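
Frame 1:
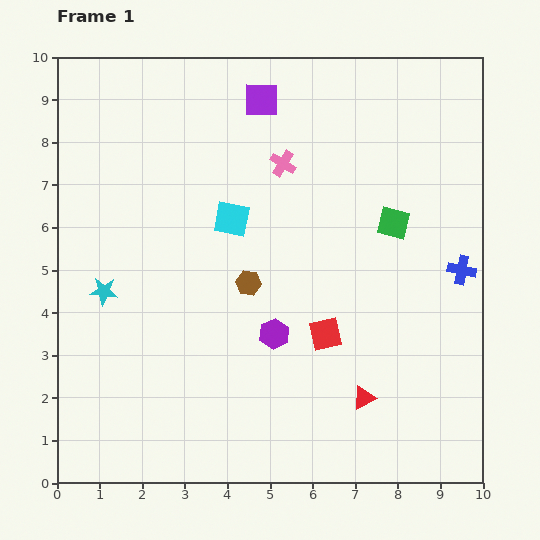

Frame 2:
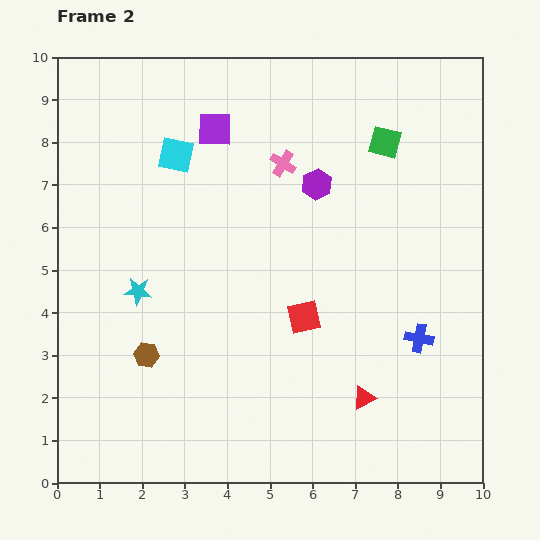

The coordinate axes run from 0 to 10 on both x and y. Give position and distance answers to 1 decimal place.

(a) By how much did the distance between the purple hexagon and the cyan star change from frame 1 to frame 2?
+0.8

Distance in frame 1: 4.1. Distance in frame 2: 4.9.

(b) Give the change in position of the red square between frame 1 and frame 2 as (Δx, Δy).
(-0.5, 0.4)

The red square was at (6.3, 3.5) in frame 1 and (5.8, 3.9) in frame 2.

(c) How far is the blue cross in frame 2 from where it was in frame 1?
1.9

The blue cross moved from (9.5, 5.0) to (8.5, 3.4), a distance of √(1.0² + 1.6²) ≈ 1.9.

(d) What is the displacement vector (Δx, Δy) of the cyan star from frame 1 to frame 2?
(0.8, 0.0)

The cyan star was at (1.1, 4.5) in frame 1 and (1.9, 4.5) in frame 2.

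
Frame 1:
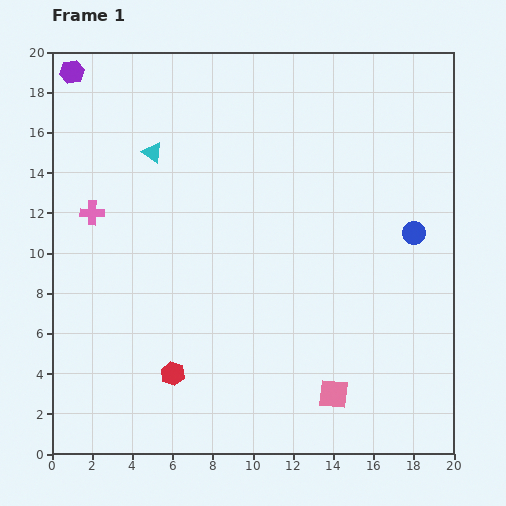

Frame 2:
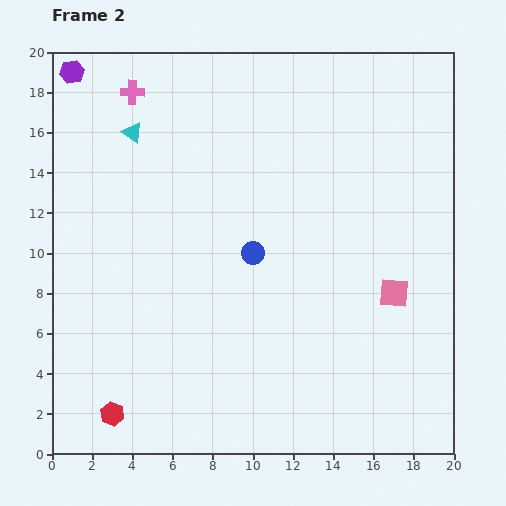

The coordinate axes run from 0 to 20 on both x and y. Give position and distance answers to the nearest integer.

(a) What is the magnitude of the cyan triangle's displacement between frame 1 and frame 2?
1

The cyan triangle moved from (5, 15) to (4, 16), a distance of √(1² + 1²) ≈ 1.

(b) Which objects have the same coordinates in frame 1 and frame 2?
the purple hexagon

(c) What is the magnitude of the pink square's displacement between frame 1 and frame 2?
6

The pink square moved from (14, 3) to (17, 8), a distance of √(3² + 5²) ≈ 6.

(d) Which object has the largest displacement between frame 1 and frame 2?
the blue circle

(moved 8; next 6)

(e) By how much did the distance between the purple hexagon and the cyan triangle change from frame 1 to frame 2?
-2

Distance in frame 1: 6. Distance in frame 2: 4.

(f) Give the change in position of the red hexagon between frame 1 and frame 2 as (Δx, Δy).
(-3, -2)

The red hexagon was at (6, 4) in frame 1 and (3, 2) in frame 2.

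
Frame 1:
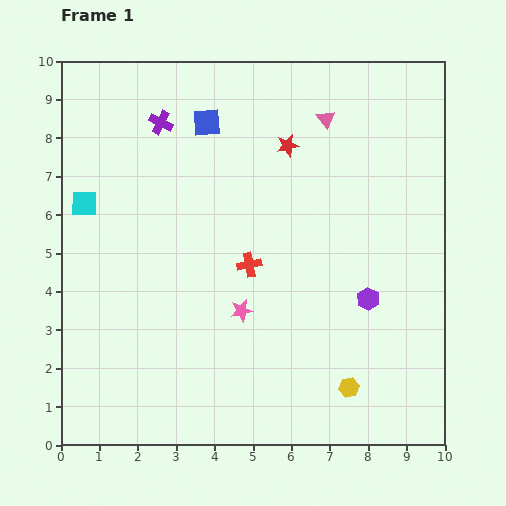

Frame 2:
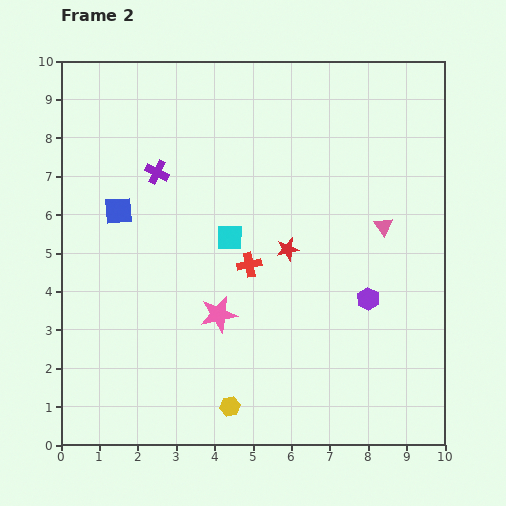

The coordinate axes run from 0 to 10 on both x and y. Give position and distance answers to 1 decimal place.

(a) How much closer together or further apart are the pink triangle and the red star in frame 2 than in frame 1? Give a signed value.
+1.4

Distance in frame 1: 1.2. Distance in frame 2: 2.6.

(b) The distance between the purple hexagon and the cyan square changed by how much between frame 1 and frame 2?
-3.9

Distance in frame 1: 7.8. Distance in frame 2: 3.9.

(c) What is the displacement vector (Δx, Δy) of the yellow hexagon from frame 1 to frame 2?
(-3.1, -0.5)

The yellow hexagon was at (7.5, 1.5) in frame 1 and (4.4, 1.0) in frame 2.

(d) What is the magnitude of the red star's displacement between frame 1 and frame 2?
2.7

The red star moved from (5.9, 7.8) to (5.9, 5.1), a distance of √(0.0² + 2.7²) ≈ 2.7.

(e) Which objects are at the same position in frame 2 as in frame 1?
the purple hexagon, the red cross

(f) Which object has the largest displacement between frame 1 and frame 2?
the cyan square

(moved 3.9; next 3.3)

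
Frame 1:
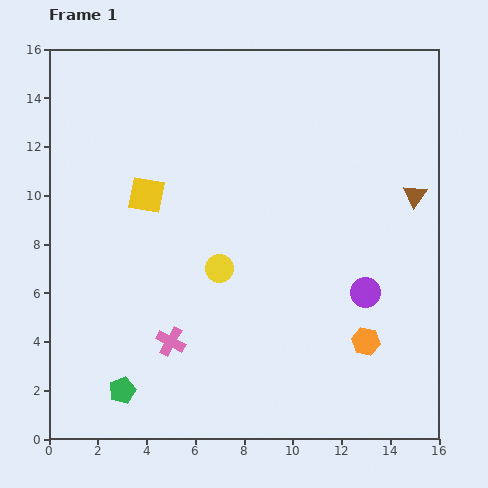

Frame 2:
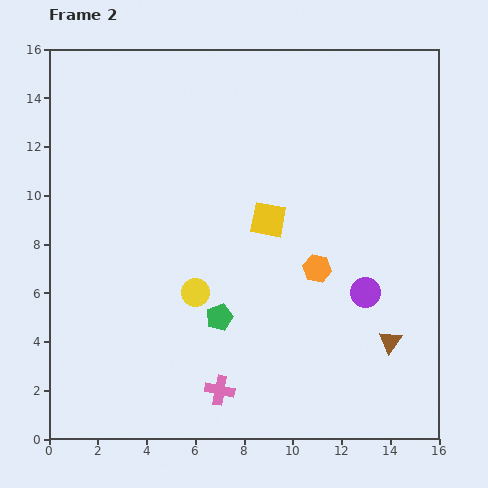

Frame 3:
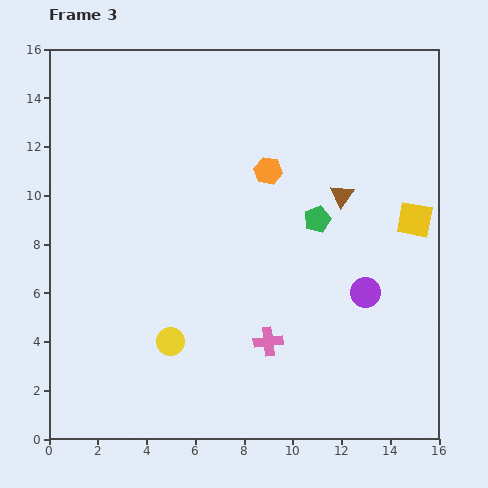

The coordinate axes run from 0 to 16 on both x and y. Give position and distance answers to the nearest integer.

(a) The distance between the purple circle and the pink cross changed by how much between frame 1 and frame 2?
-1

Distance in frame 1: 8. Distance in frame 2: 7.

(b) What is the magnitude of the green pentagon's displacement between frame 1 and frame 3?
11

The green pentagon moved from (3, 2) to (11, 9), a distance of √(8² + 7²) ≈ 11.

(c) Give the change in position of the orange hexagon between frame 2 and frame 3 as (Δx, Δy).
(-2, 4)

The orange hexagon was at (11, 7) in frame 2 and (9, 11) in frame 3.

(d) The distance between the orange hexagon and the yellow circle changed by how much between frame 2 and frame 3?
+3

Distance in frame 2: 5. Distance in frame 3: 8.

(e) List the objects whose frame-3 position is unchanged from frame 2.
the purple circle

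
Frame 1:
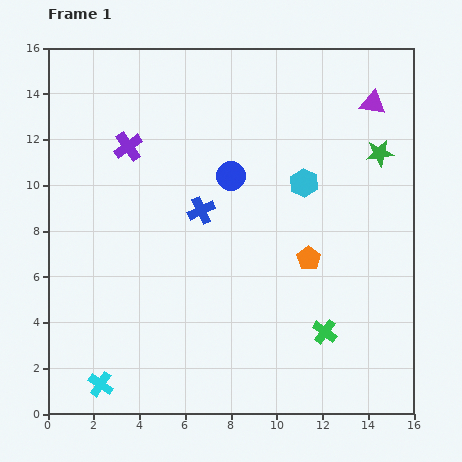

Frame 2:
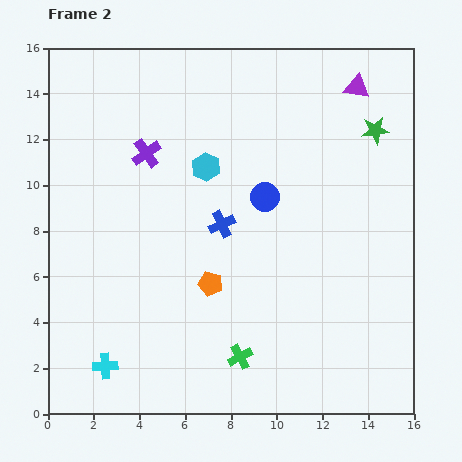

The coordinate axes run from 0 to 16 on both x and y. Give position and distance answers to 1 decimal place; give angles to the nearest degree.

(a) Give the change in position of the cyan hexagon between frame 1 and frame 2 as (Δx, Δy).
(-4.3, 0.7)

The cyan hexagon was at (11.2, 10.1) in frame 1 and (6.9, 10.8) in frame 2.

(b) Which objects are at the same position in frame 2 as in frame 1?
none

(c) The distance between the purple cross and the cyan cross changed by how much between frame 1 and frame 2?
-1.0

Distance in frame 1: 10.5. Distance in frame 2: 9.5.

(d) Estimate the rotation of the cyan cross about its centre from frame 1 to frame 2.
37° counter-clockwise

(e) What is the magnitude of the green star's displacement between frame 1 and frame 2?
1.0

The green star moved from (14.5, 11.4) to (14.3, 12.4), a distance of √(0.2² + 1.0²) ≈ 1.0.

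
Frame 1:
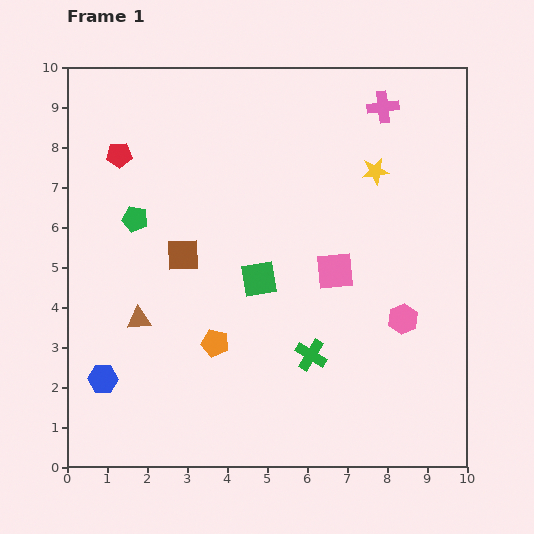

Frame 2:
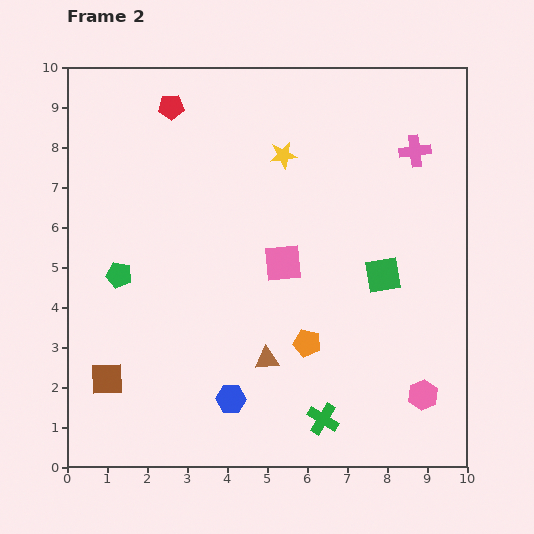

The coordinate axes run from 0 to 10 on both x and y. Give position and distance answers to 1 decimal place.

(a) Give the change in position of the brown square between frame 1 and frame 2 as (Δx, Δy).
(-1.9, -3.1)

The brown square was at (2.9, 5.3) in frame 1 and (1.0, 2.2) in frame 2.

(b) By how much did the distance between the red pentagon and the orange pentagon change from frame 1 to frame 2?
+1.5

Distance in frame 1: 5.3. Distance in frame 2: 6.8.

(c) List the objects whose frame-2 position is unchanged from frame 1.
none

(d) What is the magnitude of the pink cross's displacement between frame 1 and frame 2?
1.4

The pink cross moved from (7.9, 9.0) to (8.7, 7.9), a distance of √(0.8² + 1.1²) ≈ 1.4.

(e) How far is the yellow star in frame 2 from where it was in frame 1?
2.3

The yellow star moved from (7.7, 7.4) to (5.4, 7.8), a distance of √(2.3² + 0.4²) ≈ 2.3.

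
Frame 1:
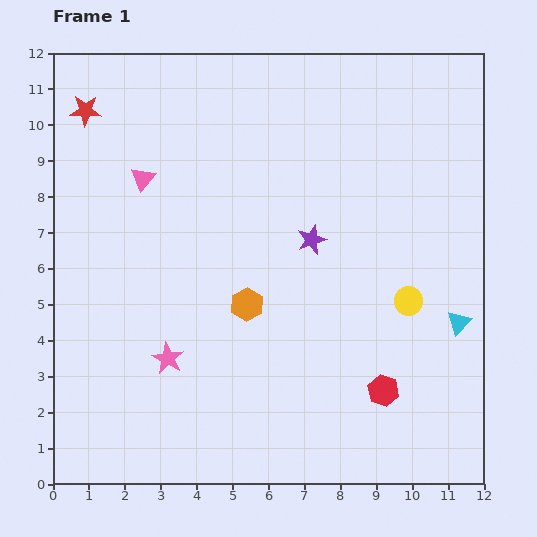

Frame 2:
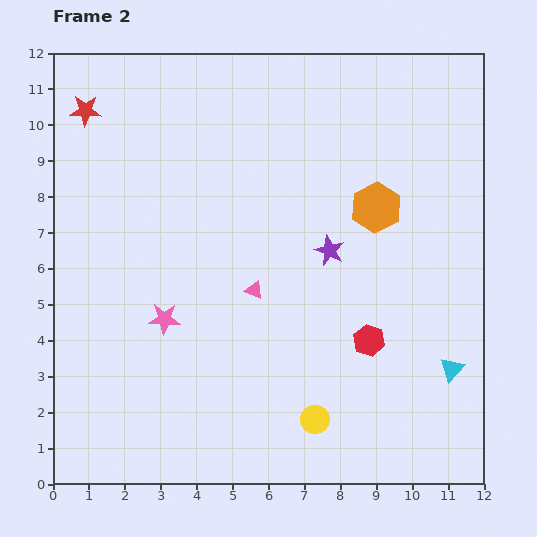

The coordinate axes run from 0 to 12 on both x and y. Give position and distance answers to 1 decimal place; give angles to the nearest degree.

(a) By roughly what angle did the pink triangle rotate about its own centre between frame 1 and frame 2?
46° counter-clockwise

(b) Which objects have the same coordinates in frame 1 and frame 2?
the red star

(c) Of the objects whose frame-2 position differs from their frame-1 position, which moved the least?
the purple star

(moved 0.6)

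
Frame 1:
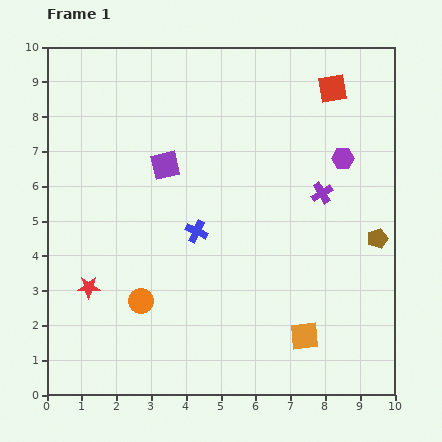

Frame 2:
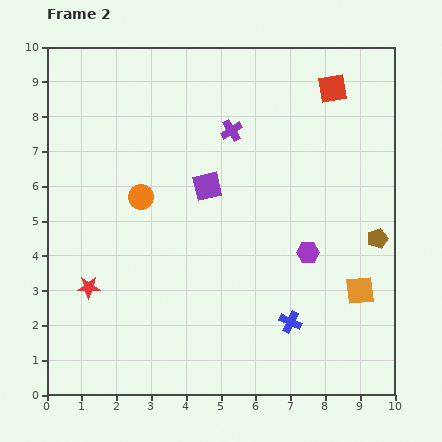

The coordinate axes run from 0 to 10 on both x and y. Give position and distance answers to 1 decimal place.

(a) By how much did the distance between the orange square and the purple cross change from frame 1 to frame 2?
+1.8

Distance in frame 1: 4.1. Distance in frame 2: 5.9.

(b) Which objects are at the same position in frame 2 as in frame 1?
the red square, the brown pentagon, the red star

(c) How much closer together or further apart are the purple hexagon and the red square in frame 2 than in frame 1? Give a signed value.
+2.8

Distance in frame 1: 2.0. Distance in frame 2: 4.8.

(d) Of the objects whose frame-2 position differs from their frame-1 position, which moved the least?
the purple square

(moved 1.3)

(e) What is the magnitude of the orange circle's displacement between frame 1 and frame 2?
3.0

The orange circle moved from (2.7, 2.7) to (2.7, 5.7), a distance of √(0.0² + 3.0²) ≈ 3.0.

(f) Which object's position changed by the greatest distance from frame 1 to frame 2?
the blue cross

(moved 3.7; next 3.2)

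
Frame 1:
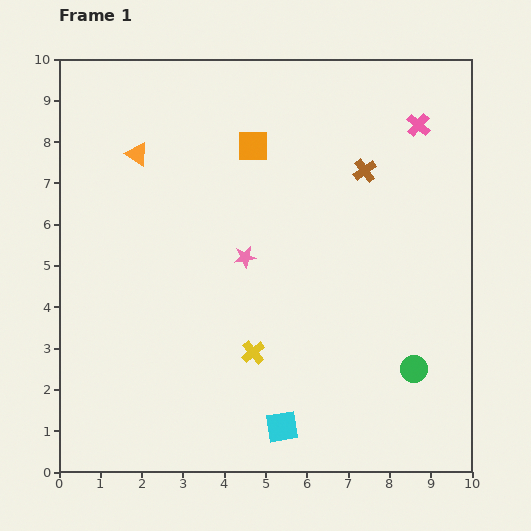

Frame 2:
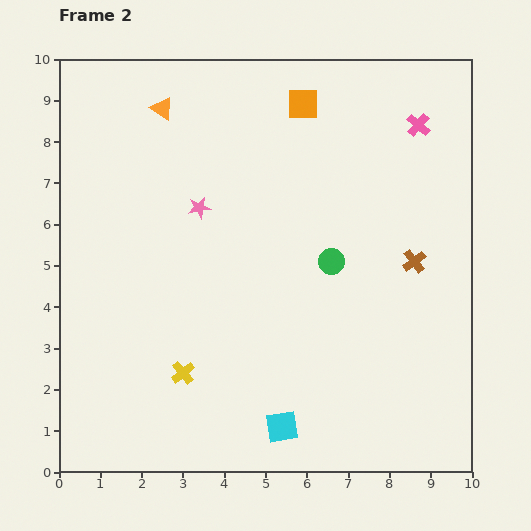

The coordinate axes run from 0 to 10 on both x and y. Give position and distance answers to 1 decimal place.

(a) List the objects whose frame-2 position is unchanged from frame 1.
the cyan square, the pink cross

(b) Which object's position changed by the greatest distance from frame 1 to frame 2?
the green circle

(moved 3.3; next 2.5)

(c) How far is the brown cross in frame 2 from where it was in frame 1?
2.5

The brown cross moved from (7.4, 7.3) to (8.6, 5.1), a distance of √(1.2² + 2.2²) ≈ 2.5.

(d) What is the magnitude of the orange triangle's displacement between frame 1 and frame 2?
1.3

The orange triangle moved from (1.9, 7.7) to (2.5, 8.8), a distance of √(0.6² + 1.1²) ≈ 1.3.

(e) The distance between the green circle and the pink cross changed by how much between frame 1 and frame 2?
-2.0

Distance in frame 1: 5.9. Distance in frame 2: 3.9.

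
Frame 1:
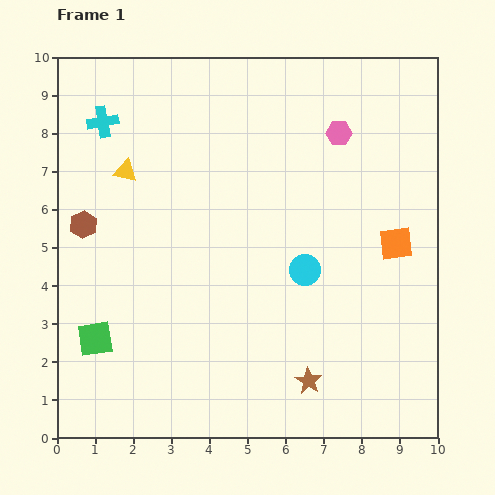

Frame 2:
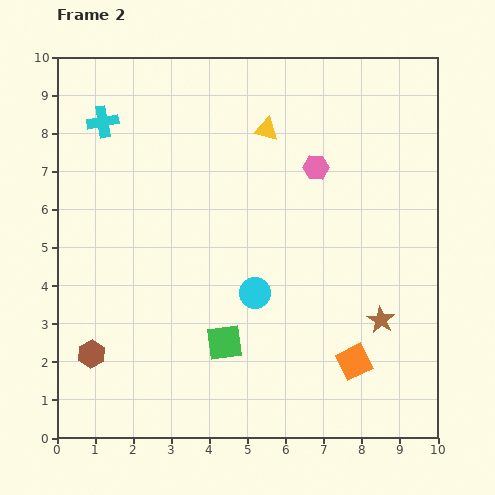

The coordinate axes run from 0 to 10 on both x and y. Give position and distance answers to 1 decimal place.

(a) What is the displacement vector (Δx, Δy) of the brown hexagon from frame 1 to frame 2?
(0.2, -3.4)

The brown hexagon was at (0.7, 5.6) in frame 1 and (0.9, 2.2) in frame 2.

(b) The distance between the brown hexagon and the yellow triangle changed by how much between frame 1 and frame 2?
+5.7

Distance in frame 1: 1.8. Distance in frame 2: 7.5.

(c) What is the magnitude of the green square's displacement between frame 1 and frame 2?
3.4

The green square moved from (1.0, 2.6) to (4.4, 2.5), a distance of √(3.4² + 0.1²) ≈ 3.4.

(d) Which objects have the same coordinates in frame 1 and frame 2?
the cyan cross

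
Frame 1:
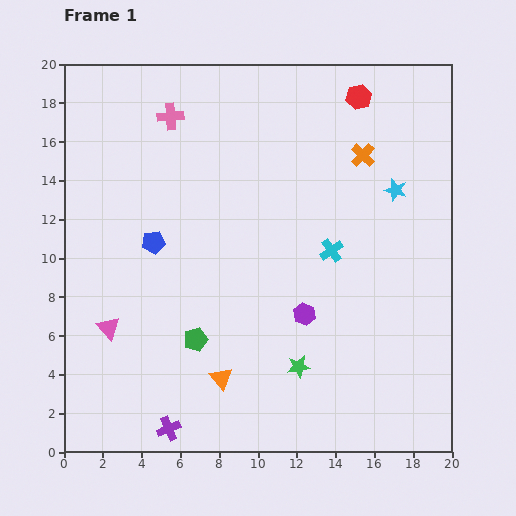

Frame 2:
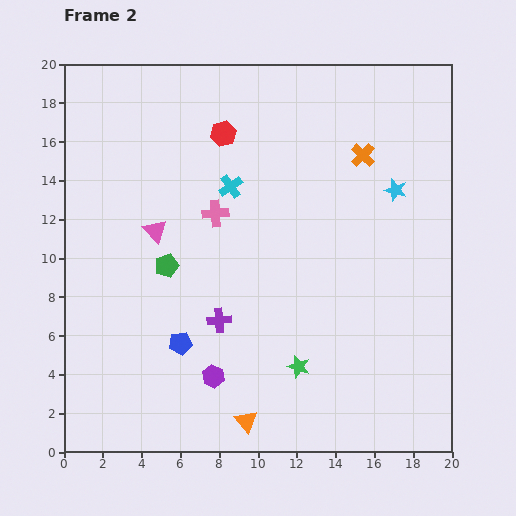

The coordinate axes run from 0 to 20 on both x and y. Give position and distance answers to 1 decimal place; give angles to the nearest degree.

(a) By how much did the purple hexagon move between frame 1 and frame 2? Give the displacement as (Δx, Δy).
(-4.7, -3.2)

The purple hexagon was at (12.4, 7.1) in frame 1 and (7.7, 3.9) in frame 2.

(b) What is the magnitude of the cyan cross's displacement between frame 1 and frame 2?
6.2

The cyan cross moved from (13.8, 10.4) to (8.6, 13.7), a distance of √(5.2² + 3.3²) ≈ 6.2.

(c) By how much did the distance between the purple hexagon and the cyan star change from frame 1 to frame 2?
+5.5

Distance in frame 1: 7.9. Distance in frame 2: 13.4.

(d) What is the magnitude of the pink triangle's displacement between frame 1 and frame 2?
5.5

The pink triangle moved from (2.3, 6.4) to (4.7, 11.4), a distance of √(2.4² + 5.0²) ≈ 5.5.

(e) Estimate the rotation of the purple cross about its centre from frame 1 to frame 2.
18° clockwise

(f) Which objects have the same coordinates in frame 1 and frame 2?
the orange cross, the green star, the cyan star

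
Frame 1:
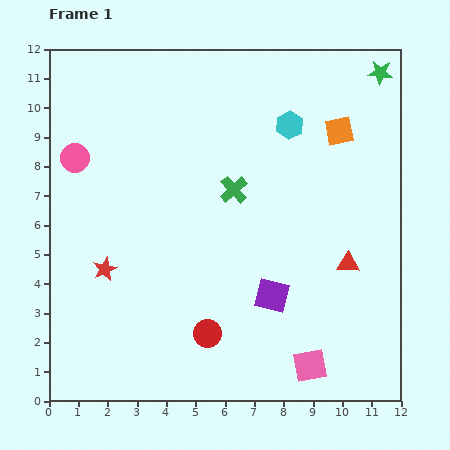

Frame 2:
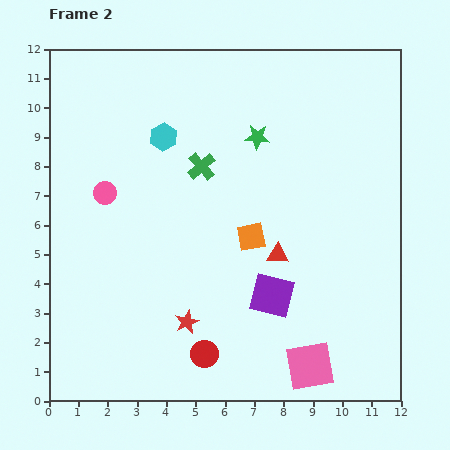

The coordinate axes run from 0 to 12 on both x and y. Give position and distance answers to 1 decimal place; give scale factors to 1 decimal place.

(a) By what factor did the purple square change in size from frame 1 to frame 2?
1.3×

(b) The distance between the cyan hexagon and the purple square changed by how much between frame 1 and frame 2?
+0.7

Distance in frame 1: 5.8. Distance in frame 2: 6.5.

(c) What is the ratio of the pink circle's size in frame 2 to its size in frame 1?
0.8×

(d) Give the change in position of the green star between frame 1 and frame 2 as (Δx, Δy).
(-4.2, -2.2)

The green star was at (11.3, 11.2) in frame 1 and (7.1, 9.0) in frame 2.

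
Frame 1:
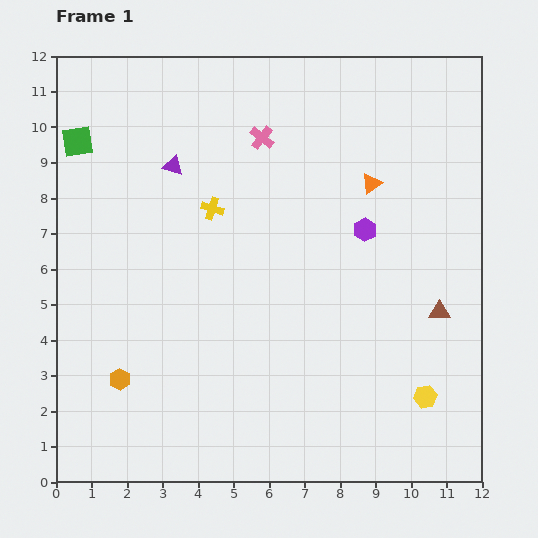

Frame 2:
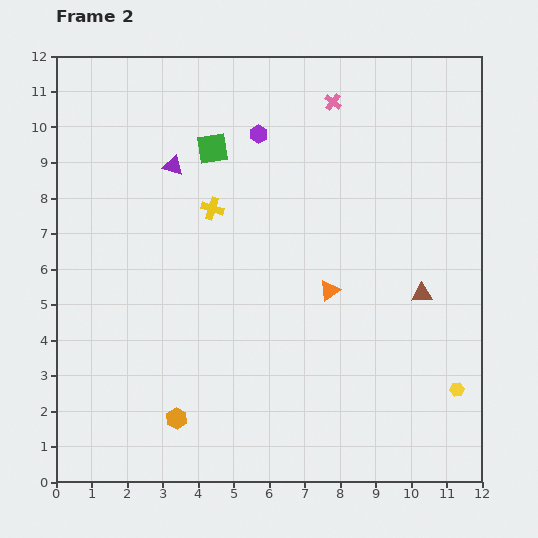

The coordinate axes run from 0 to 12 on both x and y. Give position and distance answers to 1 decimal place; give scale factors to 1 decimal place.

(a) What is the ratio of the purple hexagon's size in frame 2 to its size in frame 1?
0.8×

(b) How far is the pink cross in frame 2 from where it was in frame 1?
2.2

The pink cross moved from (5.8, 9.7) to (7.8, 10.7), a distance of √(2.0² + 1.0²) ≈ 2.2.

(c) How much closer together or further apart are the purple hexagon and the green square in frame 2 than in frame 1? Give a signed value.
-7.1

Distance in frame 1: 8.5. Distance in frame 2: 1.4.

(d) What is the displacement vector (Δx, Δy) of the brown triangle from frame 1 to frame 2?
(-0.5, 0.5)

The brown triangle was at (10.8, 4.8) in frame 1 and (10.3, 5.3) in frame 2.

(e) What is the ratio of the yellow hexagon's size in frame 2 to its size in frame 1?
0.6×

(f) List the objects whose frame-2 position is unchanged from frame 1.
the yellow cross, the purple triangle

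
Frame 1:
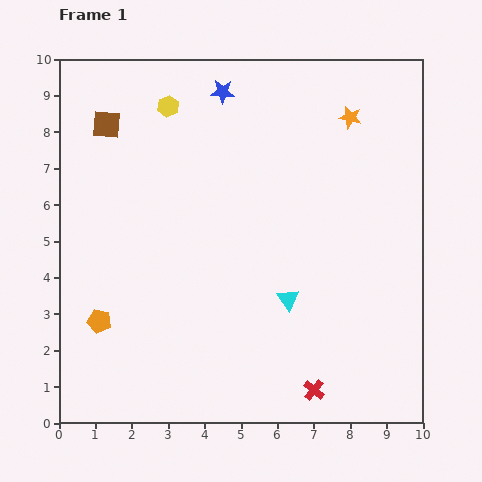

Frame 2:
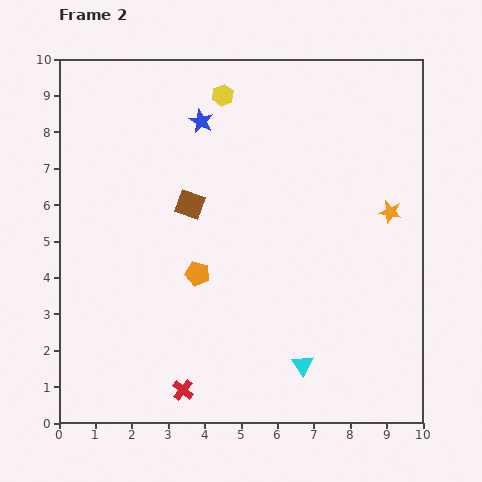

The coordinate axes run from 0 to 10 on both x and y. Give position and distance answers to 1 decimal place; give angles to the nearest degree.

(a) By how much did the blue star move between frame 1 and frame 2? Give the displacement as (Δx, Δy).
(-0.6, -0.8)

The blue star was at (4.5, 9.1) in frame 1 and (3.9, 8.3) in frame 2.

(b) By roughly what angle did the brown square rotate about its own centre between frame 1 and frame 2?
15° clockwise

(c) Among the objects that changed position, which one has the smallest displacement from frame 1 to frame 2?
the blue star

(moved 1.0)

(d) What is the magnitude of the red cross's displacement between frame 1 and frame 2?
3.6

The red cross moved from (7.0, 0.9) to (3.4, 0.9), a distance of √(3.6² + 0.0²) ≈ 3.6.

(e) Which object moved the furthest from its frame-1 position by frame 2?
the red cross

(moved 3.6; next 3.2)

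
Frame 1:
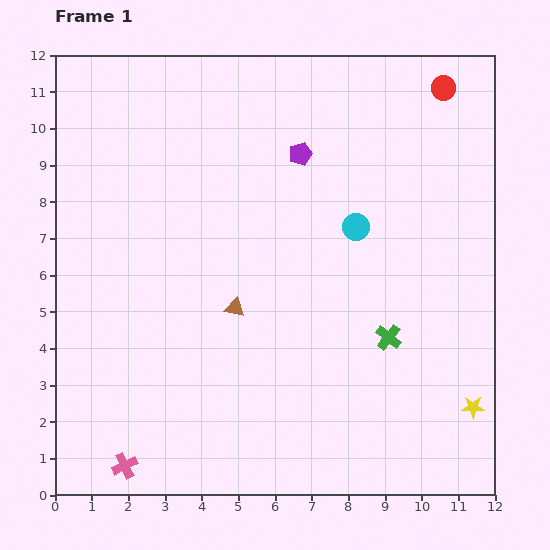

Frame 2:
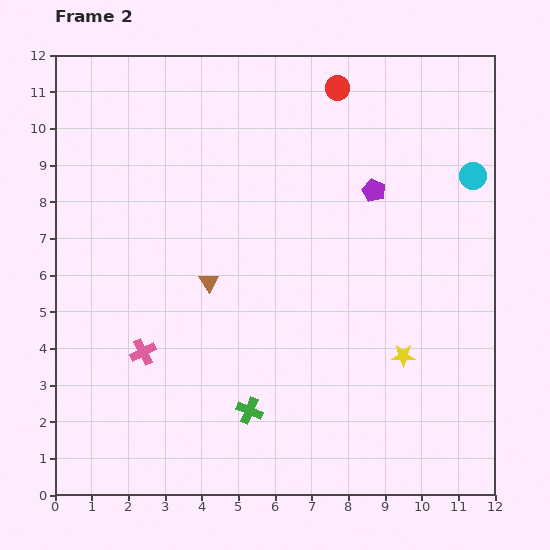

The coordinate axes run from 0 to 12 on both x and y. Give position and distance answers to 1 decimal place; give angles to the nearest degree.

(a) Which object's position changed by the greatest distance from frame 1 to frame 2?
the green cross

(moved 4.3; next 3.5)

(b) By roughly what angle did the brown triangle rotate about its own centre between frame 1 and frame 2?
46° clockwise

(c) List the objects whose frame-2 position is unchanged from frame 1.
none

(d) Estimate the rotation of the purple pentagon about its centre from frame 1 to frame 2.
29° counter-clockwise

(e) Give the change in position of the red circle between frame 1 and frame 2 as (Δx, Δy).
(-2.9, 0.0)

The red circle was at (10.6, 11.1) in frame 1 and (7.7, 11.1) in frame 2.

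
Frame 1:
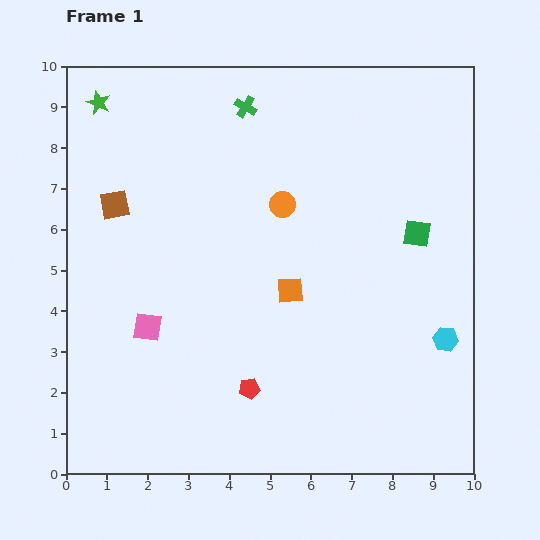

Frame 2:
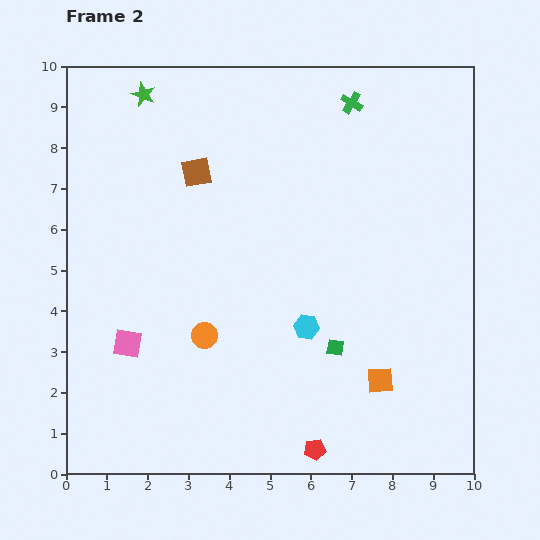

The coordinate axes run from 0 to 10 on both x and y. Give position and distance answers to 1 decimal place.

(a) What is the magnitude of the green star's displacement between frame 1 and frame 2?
1.1

The green star moved from (0.8, 9.1) to (1.9, 9.3), a distance of √(1.1² + 0.2²) ≈ 1.1.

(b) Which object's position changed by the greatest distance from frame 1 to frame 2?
the orange circle

(moved 3.7; next 3.4)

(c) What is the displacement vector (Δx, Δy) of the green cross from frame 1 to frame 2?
(2.6, 0.1)

The green cross was at (4.4, 9.0) in frame 1 and (7.0, 9.1) in frame 2.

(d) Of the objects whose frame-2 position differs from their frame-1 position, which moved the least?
the pink square

(moved 0.6)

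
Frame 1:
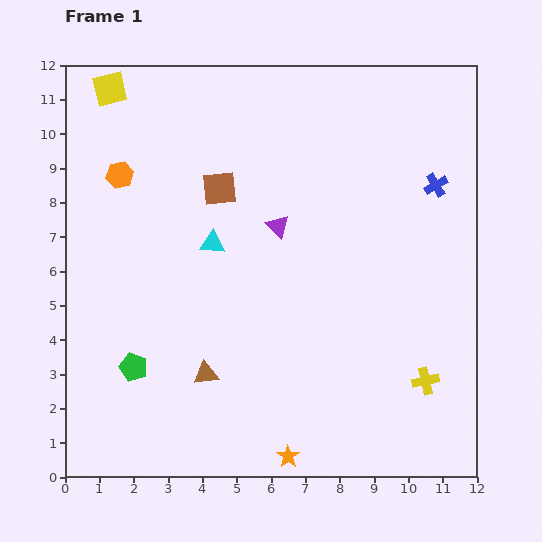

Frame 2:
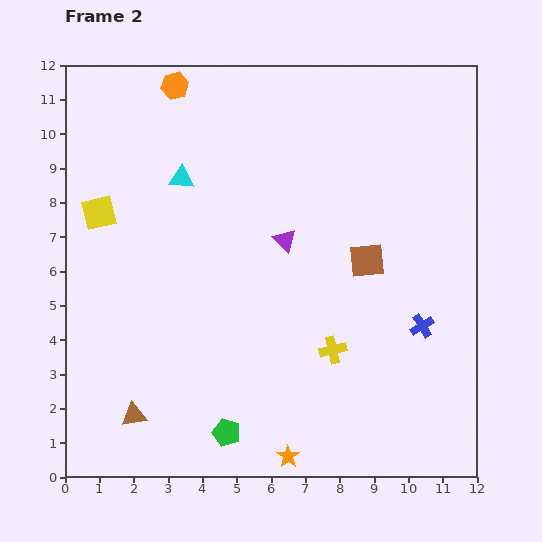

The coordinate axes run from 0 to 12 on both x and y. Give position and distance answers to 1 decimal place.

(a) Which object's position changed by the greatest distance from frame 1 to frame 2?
the brown square

(moved 4.8; next 4.1)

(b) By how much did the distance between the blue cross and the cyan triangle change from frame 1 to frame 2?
+1.5

Distance in frame 1: 6.7. Distance in frame 2: 8.2.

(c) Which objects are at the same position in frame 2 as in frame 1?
the orange star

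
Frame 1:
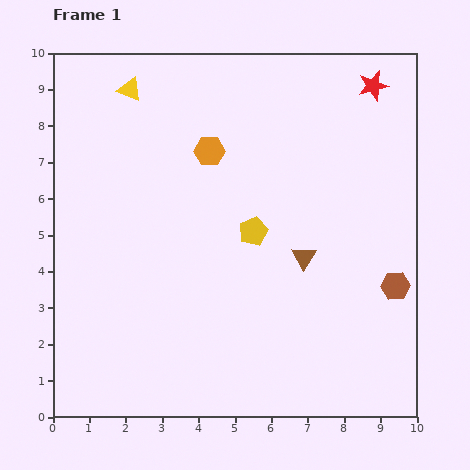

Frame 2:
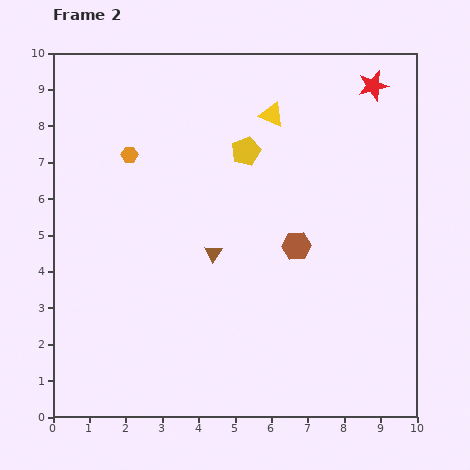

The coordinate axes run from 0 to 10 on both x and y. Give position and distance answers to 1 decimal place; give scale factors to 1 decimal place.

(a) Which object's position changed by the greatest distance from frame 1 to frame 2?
the yellow triangle

(moved 4.0; next 2.9)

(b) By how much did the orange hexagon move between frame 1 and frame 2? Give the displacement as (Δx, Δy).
(-2.2, -0.1)

The orange hexagon was at (4.3, 7.3) in frame 1 and (2.1, 7.2) in frame 2.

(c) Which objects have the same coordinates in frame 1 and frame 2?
the red star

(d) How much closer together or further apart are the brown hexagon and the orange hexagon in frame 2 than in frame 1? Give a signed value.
-1.1

Distance in frame 1: 6.3. Distance in frame 2: 5.2.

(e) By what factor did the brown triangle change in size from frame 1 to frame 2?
0.7×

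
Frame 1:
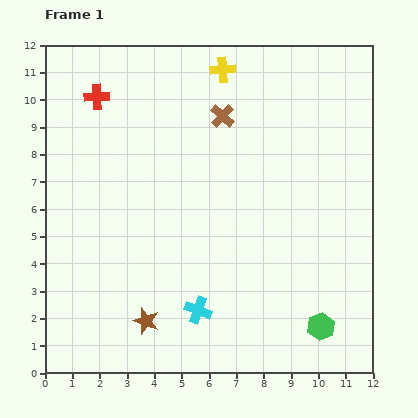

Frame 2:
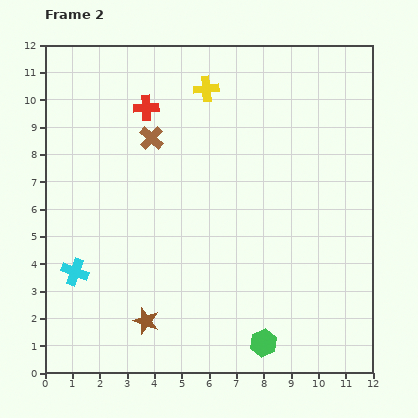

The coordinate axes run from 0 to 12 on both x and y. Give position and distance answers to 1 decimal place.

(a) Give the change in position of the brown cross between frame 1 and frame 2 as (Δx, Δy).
(-2.6, -0.8)

The brown cross was at (6.5, 9.4) in frame 1 and (3.9, 8.6) in frame 2.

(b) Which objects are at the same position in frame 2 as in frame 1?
the brown star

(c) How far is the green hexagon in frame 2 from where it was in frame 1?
2.2

The green hexagon moved from (10.1, 1.7) to (8.0, 1.1), a distance of √(2.1² + 0.6²) ≈ 2.2.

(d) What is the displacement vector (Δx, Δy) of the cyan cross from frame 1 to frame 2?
(-4.5, 1.4)

The cyan cross was at (5.6, 2.3) in frame 1 and (1.1, 3.7) in frame 2.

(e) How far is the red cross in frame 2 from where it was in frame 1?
1.8

The red cross moved from (1.9, 10.1) to (3.7, 9.7), a distance of √(1.8² + 0.4²) ≈ 1.8.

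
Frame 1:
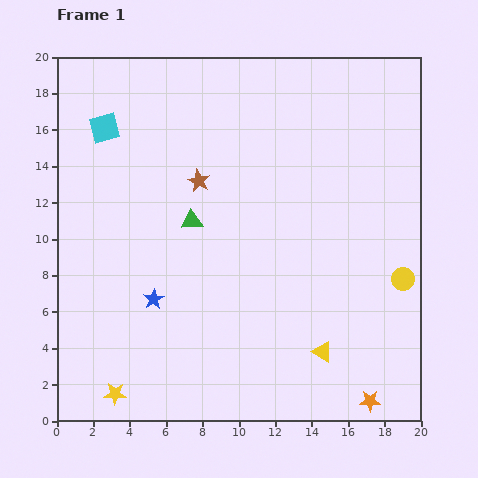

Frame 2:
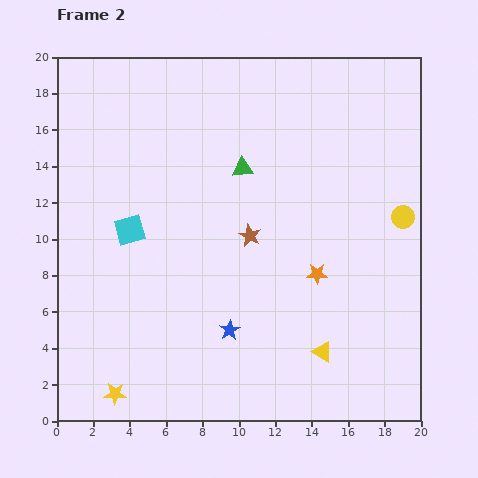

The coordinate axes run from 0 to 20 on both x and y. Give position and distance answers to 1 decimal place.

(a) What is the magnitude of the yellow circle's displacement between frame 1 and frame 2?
3.4

The yellow circle moved from (19.0, 7.8) to (19.0, 11.2), a distance of √(0.0² + 3.4²) ≈ 3.4.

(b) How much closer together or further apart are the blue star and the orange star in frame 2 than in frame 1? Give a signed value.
-7.5

Distance in frame 1: 13.2. Distance in frame 2: 5.7.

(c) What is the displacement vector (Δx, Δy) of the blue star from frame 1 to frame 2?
(4.2, -1.7)

The blue star was at (5.3, 6.7) in frame 1 and (9.5, 5.0) in frame 2.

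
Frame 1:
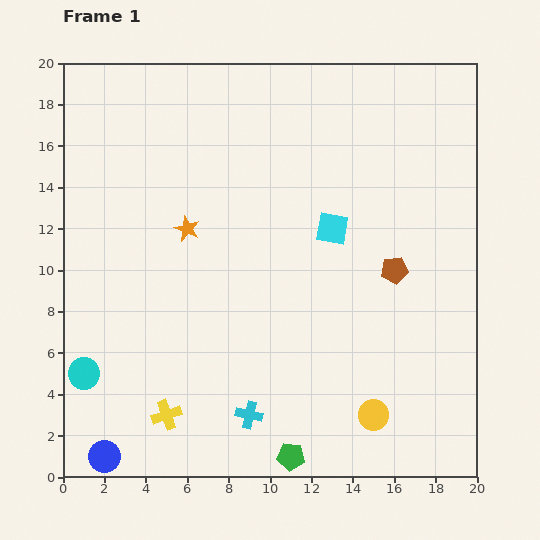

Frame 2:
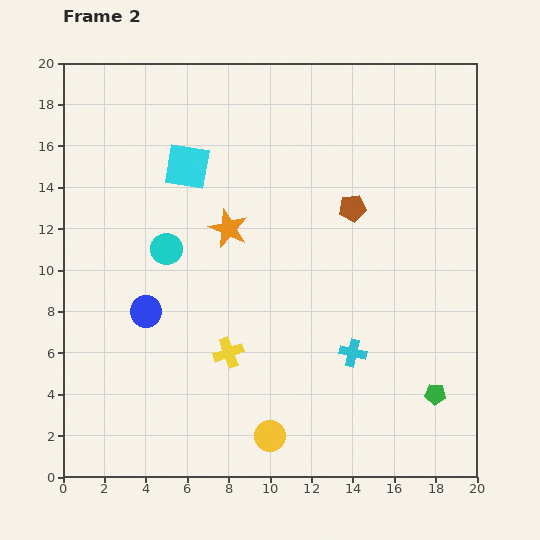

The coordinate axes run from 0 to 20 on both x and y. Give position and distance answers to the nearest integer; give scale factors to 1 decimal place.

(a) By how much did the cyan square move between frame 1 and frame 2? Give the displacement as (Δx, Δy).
(-7, 3)

The cyan square was at (13, 12) in frame 1 and (6, 15) in frame 2.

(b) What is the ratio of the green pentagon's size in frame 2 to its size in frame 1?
0.8×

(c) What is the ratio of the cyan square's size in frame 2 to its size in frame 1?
1.4×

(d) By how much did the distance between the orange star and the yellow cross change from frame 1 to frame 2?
-3

Distance in frame 1: 9. Distance in frame 2: 6.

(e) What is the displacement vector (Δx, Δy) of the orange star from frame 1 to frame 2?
(2, 0)

The orange star was at (6, 12) in frame 1 and (8, 12) in frame 2.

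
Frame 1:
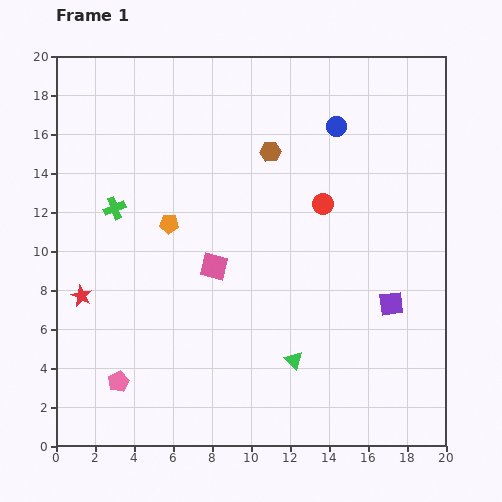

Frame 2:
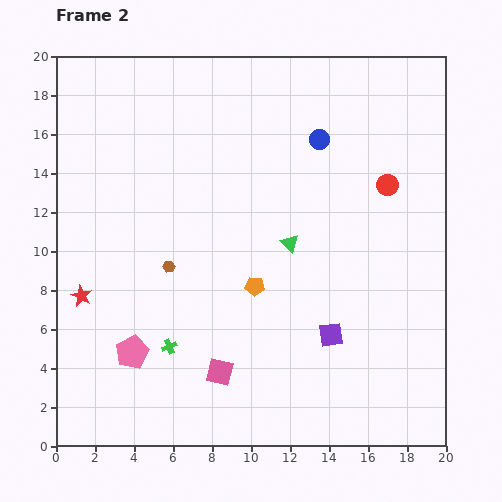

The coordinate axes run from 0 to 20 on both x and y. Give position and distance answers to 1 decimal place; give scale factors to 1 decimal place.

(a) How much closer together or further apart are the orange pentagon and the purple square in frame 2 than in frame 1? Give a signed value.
-7.5

Distance in frame 1: 12.1. Distance in frame 2: 4.6.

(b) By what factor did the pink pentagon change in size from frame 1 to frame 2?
1.6×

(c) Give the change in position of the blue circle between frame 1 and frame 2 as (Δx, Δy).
(-0.9, -0.7)

The blue circle was at (14.4, 16.4) in frame 1 and (13.5, 15.7) in frame 2.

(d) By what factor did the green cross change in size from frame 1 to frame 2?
0.7×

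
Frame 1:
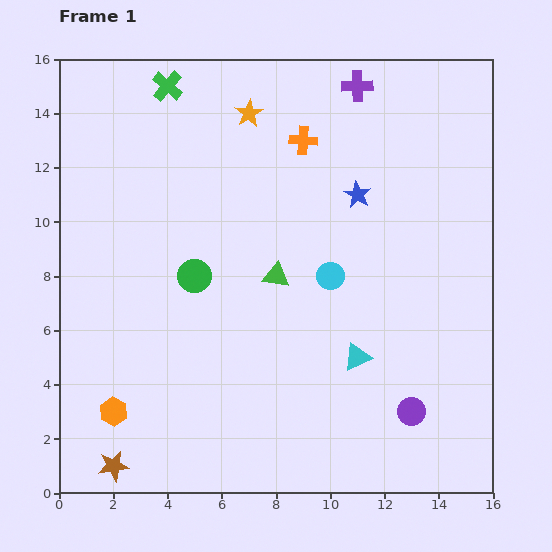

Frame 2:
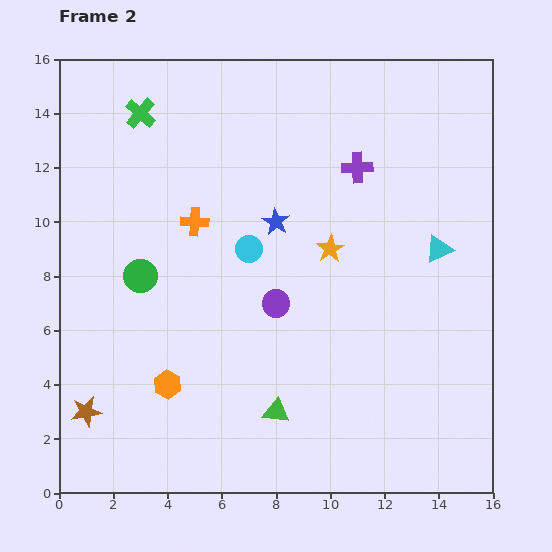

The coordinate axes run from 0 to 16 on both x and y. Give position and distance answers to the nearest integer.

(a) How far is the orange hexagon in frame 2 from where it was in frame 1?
2

The orange hexagon moved from (2, 3) to (4, 4), a distance of √(2² + 1²) ≈ 2.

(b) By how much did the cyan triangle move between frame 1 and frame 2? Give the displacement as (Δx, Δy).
(3, 4)

The cyan triangle was at (11, 5) in frame 1 and (14, 9) in frame 2.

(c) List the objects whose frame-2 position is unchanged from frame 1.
none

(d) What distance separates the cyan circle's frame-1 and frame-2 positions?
3

The cyan circle moved from (10, 8) to (7, 9), a distance of √(3² + 1²) ≈ 3.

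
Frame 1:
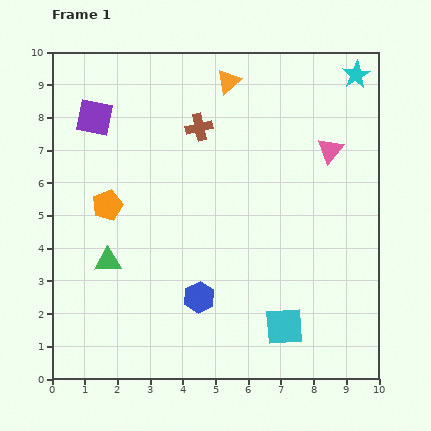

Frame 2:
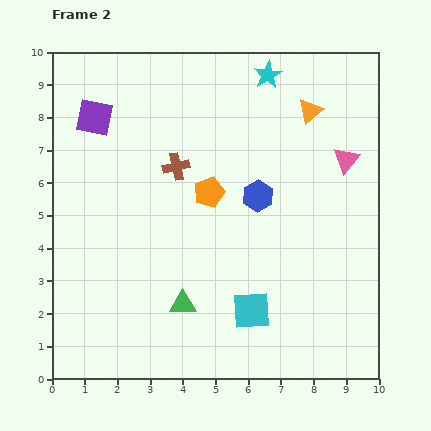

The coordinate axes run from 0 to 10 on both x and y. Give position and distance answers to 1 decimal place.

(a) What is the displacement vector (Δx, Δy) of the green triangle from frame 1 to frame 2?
(2.3, -1.3)

The green triangle was at (1.7, 3.6) in frame 1 and (4.0, 2.3) in frame 2.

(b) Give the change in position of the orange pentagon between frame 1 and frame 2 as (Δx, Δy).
(3.1, 0.4)

The orange pentagon was at (1.7, 5.3) in frame 1 and (4.8, 5.7) in frame 2.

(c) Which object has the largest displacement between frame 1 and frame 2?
the blue hexagon

(moved 3.6; next 3.1)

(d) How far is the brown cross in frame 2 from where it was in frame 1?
1.4

The brown cross moved from (4.5, 7.7) to (3.8, 6.5), a distance of √(0.7² + 1.2²) ≈ 1.4.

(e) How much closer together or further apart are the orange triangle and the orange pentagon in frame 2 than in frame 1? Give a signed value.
-1.3

Distance in frame 1: 5.3. Distance in frame 2: 4.0.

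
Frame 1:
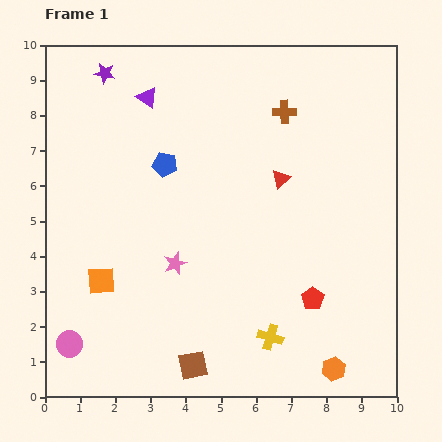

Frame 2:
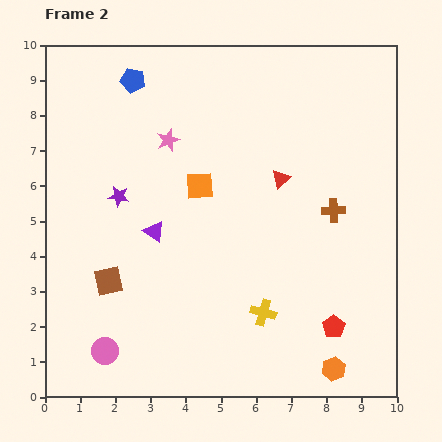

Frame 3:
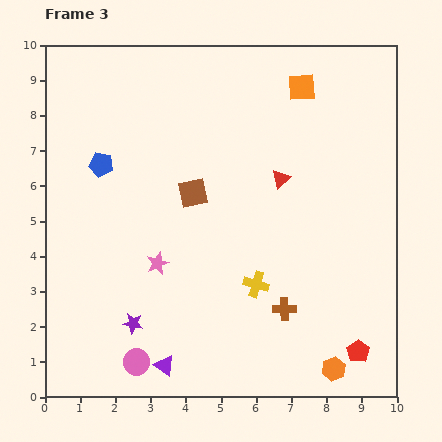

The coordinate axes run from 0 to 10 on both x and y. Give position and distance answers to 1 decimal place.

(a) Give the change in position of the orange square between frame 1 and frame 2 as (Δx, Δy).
(2.8, 2.7)

The orange square was at (1.6, 3.3) in frame 1 and (4.4, 6.0) in frame 2.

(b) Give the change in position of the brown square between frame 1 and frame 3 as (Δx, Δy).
(0.0, 4.9)

The brown square was at (4.2, 0.9) in frame 1 and (4.2, 5.8) in frame 3.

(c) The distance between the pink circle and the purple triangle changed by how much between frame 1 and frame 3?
-6.5

Distance in frame 1: 7.3. Distance in frame 3: 0.8.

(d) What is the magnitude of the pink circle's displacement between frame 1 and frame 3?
2.0

The pink circle moved from (0.7, 1.5) to (2.6, 1.0), a distance of √(1.9² + 0.5²) ≈ 2.0.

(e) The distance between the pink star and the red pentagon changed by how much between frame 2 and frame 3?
-0.9

Distance in frame 2: 7.1. Distance in frame 3: 6.2.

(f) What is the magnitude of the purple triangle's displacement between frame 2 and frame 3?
3.8

The purple triangle moved from (3.1, 4.7) to (3.4, 0.9), a distance of √(0.3² + 3.8²) ≈ 3.8.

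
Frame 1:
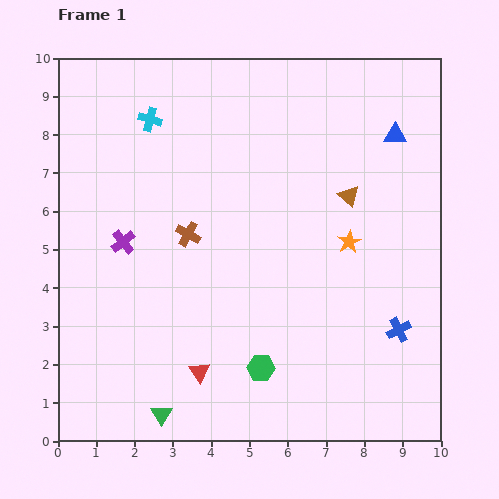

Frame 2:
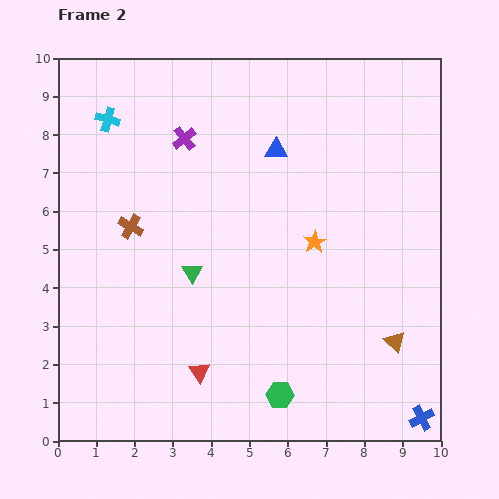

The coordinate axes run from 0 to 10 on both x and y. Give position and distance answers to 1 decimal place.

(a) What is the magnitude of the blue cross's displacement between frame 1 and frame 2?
2.4

The blue cross moved from (8.9, 2.9) to (9.5, 0.6), a distance of √(0.6² + 2.3²) ≈ 2.4.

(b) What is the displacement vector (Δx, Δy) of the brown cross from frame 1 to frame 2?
(-1.5, 0.2)

The brown cross was at (3.4, 5.4) in frame 1 and (1.9, 5.6) in frame 2.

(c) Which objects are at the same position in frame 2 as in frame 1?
the red triangle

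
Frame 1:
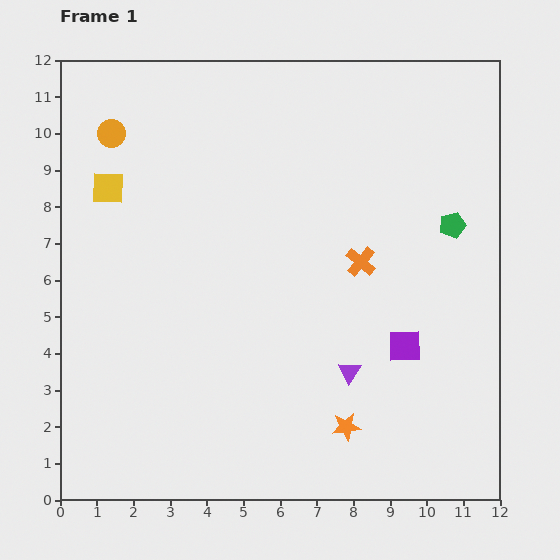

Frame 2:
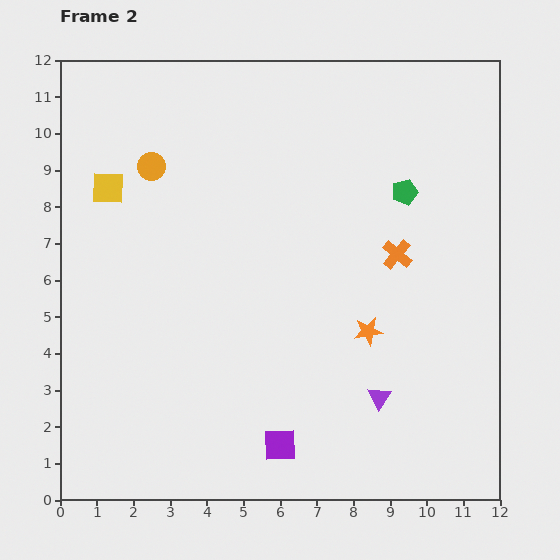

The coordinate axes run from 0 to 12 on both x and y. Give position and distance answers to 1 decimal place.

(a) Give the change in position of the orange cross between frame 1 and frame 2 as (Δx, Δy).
(1.0, 0.2)

The orange cross was at (8.2, 6.5) in frame 1 and (9.2, 6.7) in frame 2.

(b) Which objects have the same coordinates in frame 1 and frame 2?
the yellow square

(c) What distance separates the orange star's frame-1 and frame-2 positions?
2.7

The orange star moved from (7.8, 2.0) to (8.4, 4.6), a distance of √(0.6² + 2.6²) ≈ 2.7.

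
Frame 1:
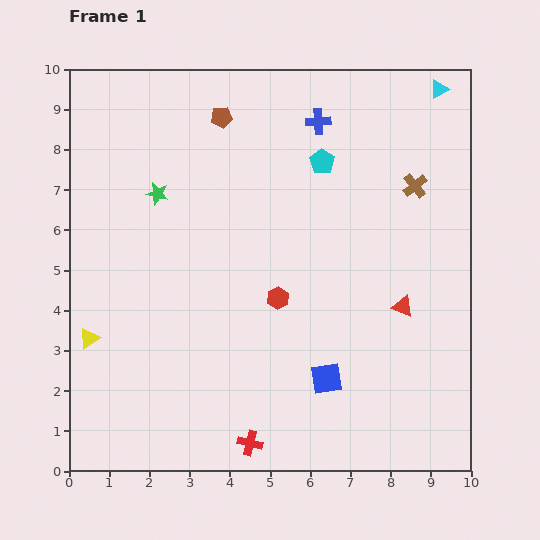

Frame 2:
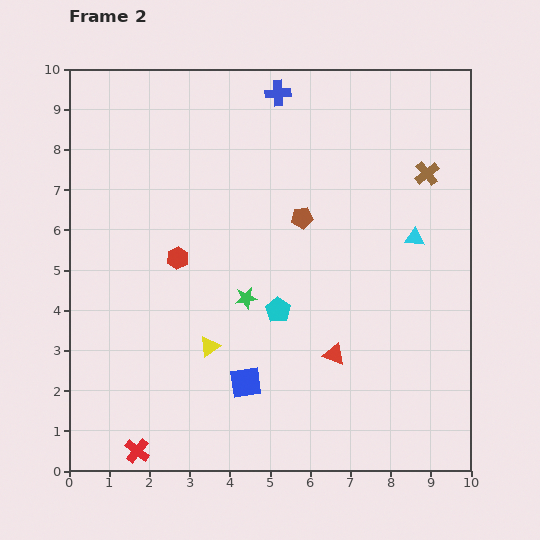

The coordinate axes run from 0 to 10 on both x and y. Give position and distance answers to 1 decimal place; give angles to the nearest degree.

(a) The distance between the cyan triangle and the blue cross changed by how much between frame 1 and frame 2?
+1.9

Distance in frame 1: 3.1. Distance in frame 2: 5.0.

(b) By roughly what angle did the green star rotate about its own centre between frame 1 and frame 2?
24° counter-clockwise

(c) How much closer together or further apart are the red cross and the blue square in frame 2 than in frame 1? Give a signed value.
+0.7

Distance in frame 1: 2.5. Distance in frame 2: 3.2.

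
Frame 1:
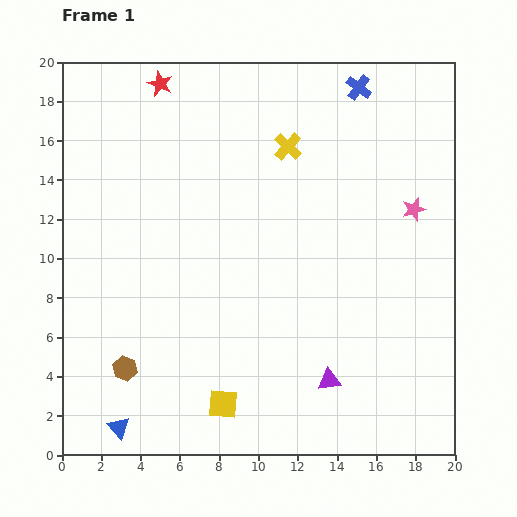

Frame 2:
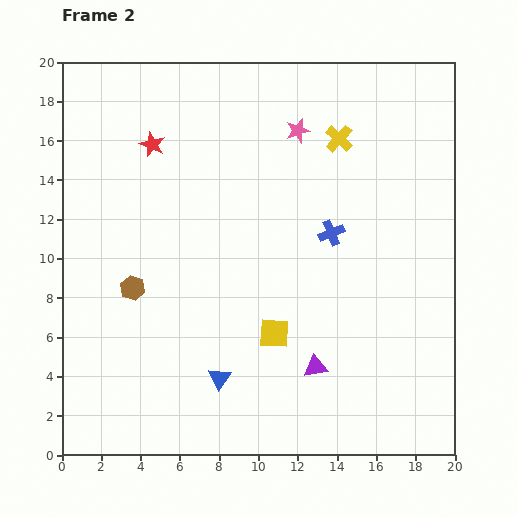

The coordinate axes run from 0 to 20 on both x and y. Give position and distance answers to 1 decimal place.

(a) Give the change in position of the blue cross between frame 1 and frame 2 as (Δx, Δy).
(-1.4, -7.4)

The blue cross was at (15.1, 18.7) in frame 1 and (13.7, 11.3) in frame 2.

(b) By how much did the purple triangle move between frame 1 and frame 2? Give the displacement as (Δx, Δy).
(-0.7, 0.7)

The purple triangle was at (13.6, 3.8) in frame 1 and (12.9, 4.5) in frame 2.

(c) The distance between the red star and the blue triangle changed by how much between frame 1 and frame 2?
-5.2

Distance in frame 1: 17.6. Distance in frame 2: 12.4.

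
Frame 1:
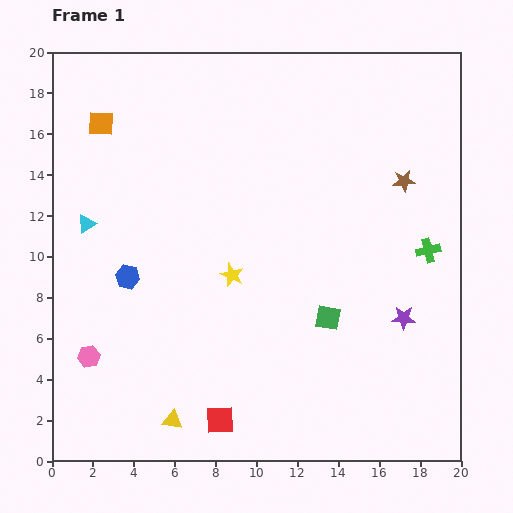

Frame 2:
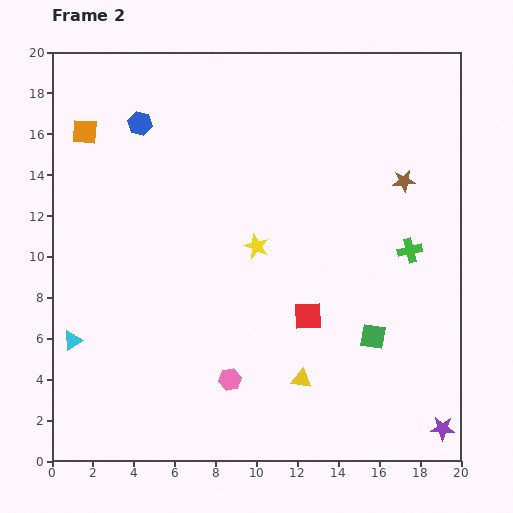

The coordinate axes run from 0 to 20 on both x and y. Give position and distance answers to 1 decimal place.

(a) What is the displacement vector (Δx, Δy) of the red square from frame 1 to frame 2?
(4.3, 5.1)

The red square was at (8.2, 2.0) in frame 1 and (12.5, 7.1) in frame 2.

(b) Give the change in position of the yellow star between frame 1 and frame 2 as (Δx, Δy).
(1.2, 1.4)

The yellow star was at (8.8, 9.1) in frame 1 and (10.0, 10.5) in frame 2.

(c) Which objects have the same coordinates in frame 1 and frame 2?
the brown star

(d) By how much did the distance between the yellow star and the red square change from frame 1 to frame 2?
-2.9

Distance in frame 1: 7.1. Distance in frame 2: 4.2.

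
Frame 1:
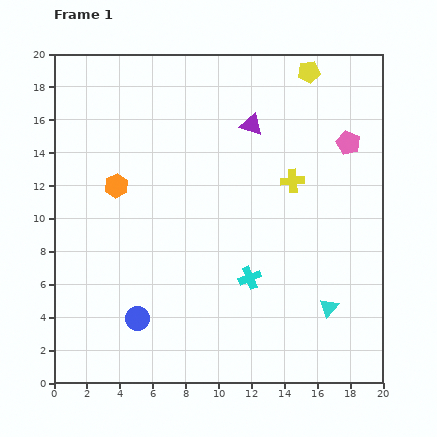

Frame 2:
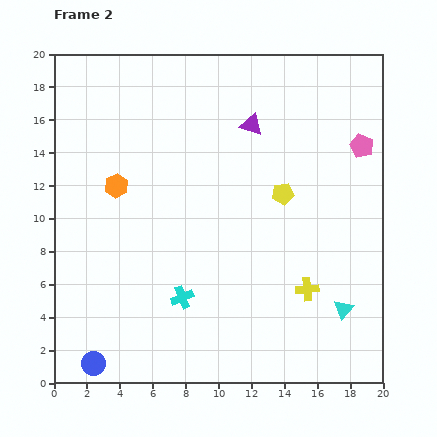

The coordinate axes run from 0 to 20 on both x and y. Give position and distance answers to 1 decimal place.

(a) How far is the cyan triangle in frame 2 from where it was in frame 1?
0.9

The cyan triangle moved from (16.7, 4.6) to (17.6, 4.5), a distance of √(0.9² + 0.1²) ≈ 0.9.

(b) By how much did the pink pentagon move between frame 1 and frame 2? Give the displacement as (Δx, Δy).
(0.8, -0.2)

The pink pentagon was at (17.9, 14.6) in frame 1 and (18.7, 14.4) in frame 2.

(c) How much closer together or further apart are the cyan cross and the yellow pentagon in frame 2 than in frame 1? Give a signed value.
-4.2

Distance in frame 1: 13.0. Distance in frame 2: 8.8.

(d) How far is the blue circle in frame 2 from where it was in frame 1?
3.8

The blue circle moved from (5.1, 3.9) to (2.4, 1.2), a distance of √(2.7² + 2.7²) ≈ 3.8.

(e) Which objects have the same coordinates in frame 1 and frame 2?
the purple triangle, the orange hexagon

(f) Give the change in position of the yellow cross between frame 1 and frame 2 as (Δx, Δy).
(0.9, -6.6)

The yellow cross was at (14.5, 12.3) in frame 1 and (15.4, 5.7) in frame 2.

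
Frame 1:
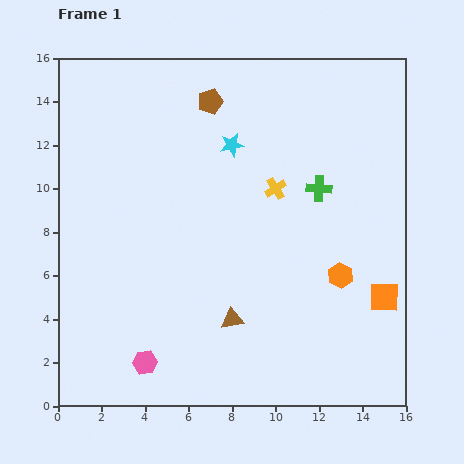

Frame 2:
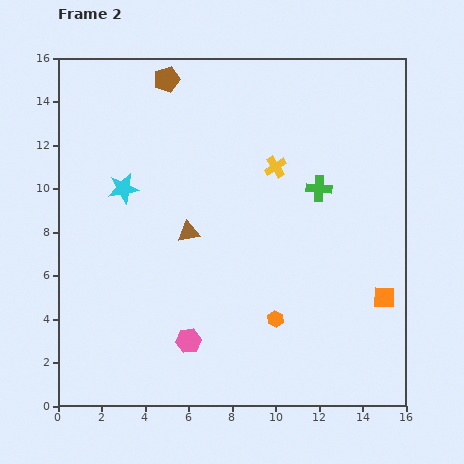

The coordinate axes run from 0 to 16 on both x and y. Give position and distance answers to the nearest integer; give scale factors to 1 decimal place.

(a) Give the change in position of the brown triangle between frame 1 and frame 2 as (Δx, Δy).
(-2, 4)

The brown triangle was at (8, 4) in frame 1 and (6, 8) in frame 2.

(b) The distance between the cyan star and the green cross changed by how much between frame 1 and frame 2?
+5

Distance in frame 1: 4. Distance in frame 2: 9.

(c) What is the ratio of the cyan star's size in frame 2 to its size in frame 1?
1.3×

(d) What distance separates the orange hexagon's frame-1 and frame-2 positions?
4

The orange hexagon moved from (13, 6) to (10, 4), a distance of √(3² + 2²) ≈ 4.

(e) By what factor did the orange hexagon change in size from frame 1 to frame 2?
0.7×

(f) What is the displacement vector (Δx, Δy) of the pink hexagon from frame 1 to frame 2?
(2, 1)

The pink hexagon was at (4, 2) in frame 1 and (6, 3) in frame 2.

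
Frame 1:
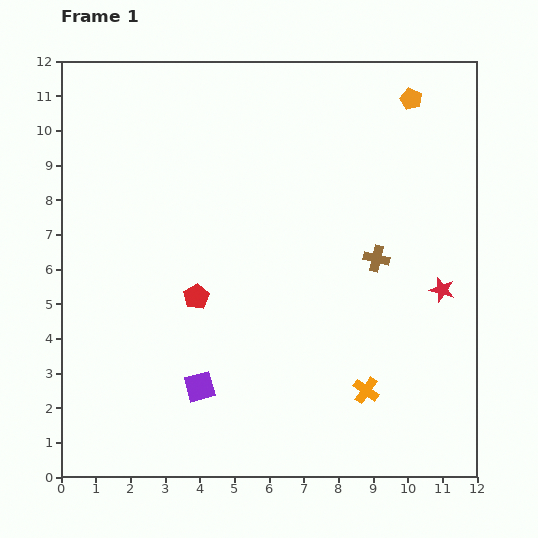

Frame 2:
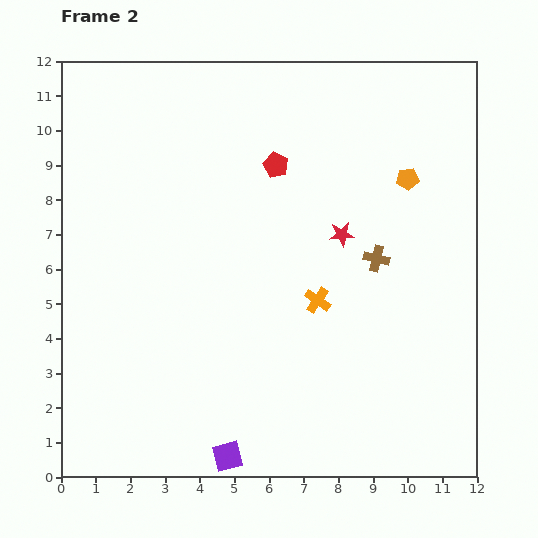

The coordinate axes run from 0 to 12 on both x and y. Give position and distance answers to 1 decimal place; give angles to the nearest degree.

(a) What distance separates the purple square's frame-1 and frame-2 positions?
2.2

The purple square moved from (4.0, 2.6) to (4.8, 0.6), a distance of √(0.8² + 2.0²) ≈ 2.2.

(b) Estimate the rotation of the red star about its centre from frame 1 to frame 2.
21° counter-clockwise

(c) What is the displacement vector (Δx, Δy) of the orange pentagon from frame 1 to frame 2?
(-0.1, -2.3)

The orange pentagon was at (10.1, 10.9) in frame 1 and (10.0, 8.6) in frame 2.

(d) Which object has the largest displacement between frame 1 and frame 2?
the red pentagon

(moved 4.4; next 3.3)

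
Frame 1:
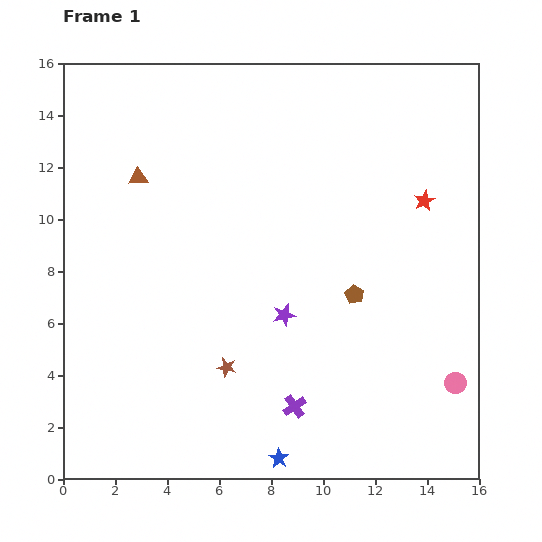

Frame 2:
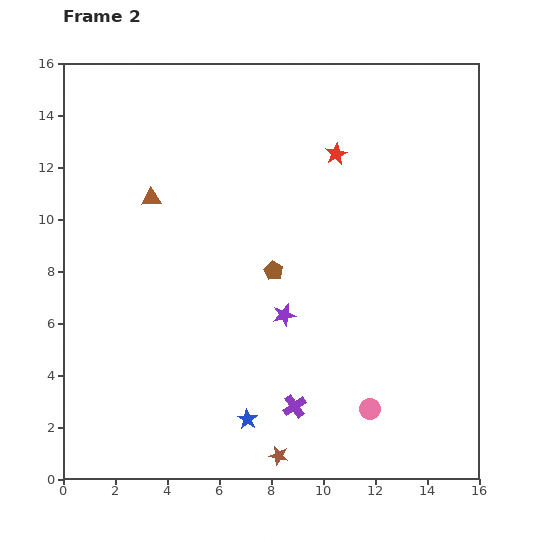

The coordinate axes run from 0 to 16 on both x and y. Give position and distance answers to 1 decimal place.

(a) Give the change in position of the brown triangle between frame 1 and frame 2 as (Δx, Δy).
(0.5, -0.8)

The brown triangle was at (2.9, 11.6) in frame 1 and (3.4, 10.8) in frame 2.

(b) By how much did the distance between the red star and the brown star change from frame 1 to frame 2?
+1.9

Distance in frame 1: 9.9. Distance in frame 2: 11.8.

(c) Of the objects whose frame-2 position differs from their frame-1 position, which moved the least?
the brown triangle

(moved 0.9)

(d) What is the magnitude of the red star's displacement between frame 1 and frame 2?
3.8

The red star moved from (13.9, 10.7) to (10.5, 12.5), a distance of √(3.4² + 1.8²) ≈ 3.8.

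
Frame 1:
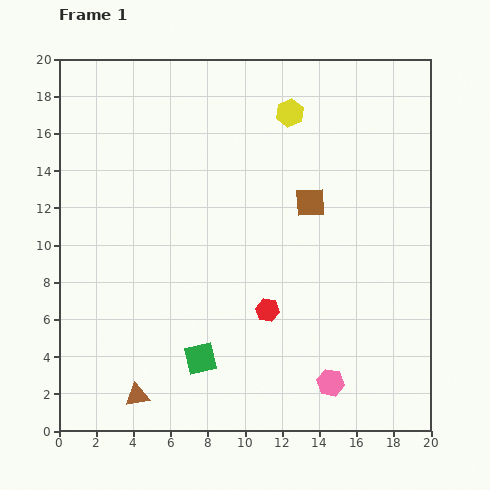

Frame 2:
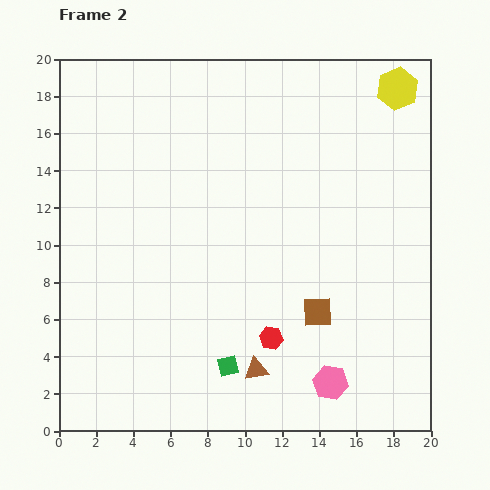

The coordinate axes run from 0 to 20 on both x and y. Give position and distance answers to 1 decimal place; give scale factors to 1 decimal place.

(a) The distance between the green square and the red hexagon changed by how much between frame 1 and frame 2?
-1.7

Distance in frame 1: 4.4. Distance in frame 2: 2.7.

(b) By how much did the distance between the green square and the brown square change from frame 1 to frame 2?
-4.7

Distance in frame 1: 10.3. Distance in frame 2: 5.6.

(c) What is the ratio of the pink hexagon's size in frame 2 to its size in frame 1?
1.3×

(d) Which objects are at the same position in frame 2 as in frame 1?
the pink hexagon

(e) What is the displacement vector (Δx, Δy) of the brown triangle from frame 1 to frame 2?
(6.4, 1.4)

The brown triangle was at (4.2, 1.9) in frame 1 and (10.6, 3.3) in frame 2.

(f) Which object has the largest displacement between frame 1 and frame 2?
the brown triangle

(moved 6.6; next 5.9)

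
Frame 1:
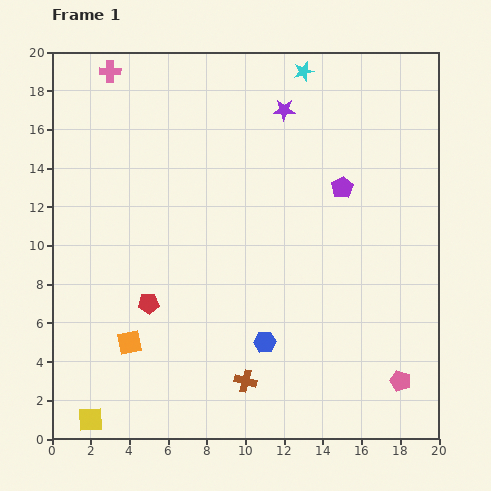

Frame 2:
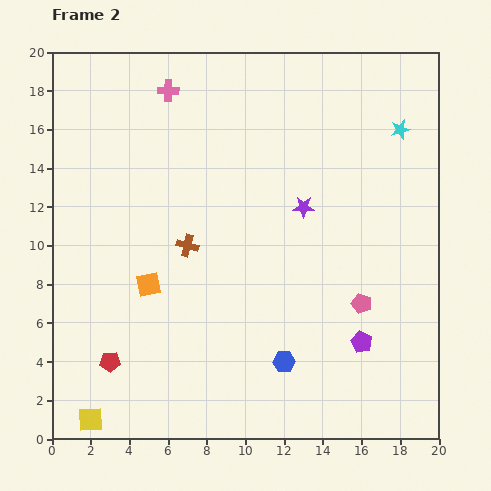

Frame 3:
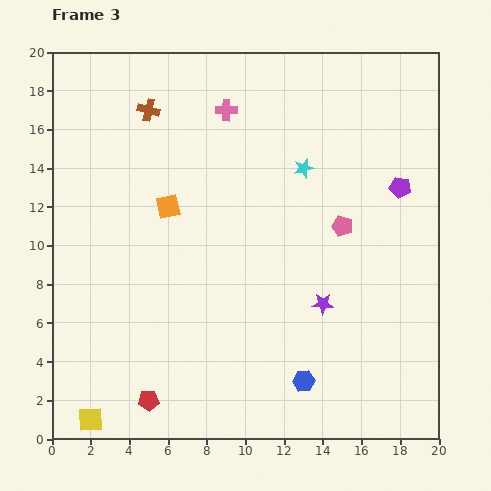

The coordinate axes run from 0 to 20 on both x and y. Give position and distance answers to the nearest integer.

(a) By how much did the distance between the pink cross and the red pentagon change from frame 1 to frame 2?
+2

Distance in frame 1: 12. Distance in frame 2: 14.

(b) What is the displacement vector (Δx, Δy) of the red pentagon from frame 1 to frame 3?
(0, -5)

The red pentagon was at (5, 7) in frame 1 and (5, 2) in frame 3.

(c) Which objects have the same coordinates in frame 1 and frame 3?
the yellow square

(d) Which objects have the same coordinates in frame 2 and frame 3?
the yellow square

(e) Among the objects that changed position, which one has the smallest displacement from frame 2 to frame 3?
the blue hexagon

(moved 1)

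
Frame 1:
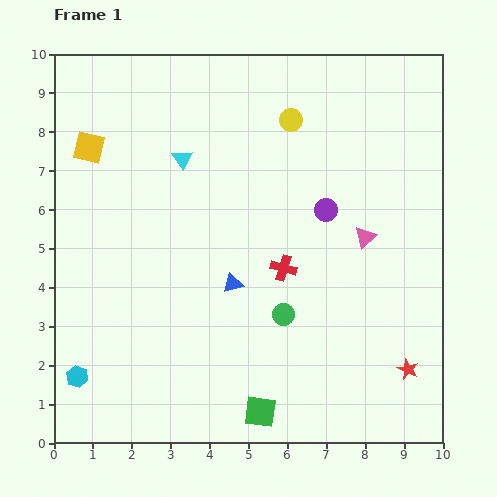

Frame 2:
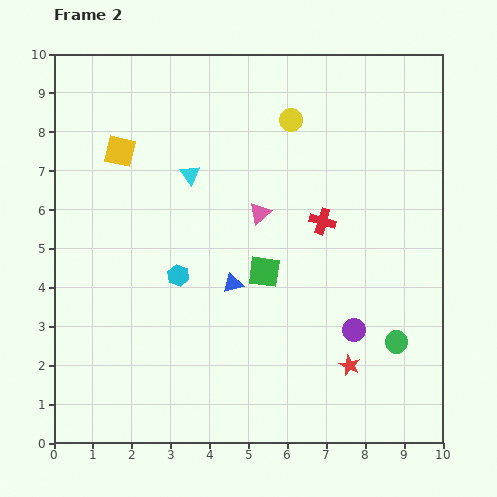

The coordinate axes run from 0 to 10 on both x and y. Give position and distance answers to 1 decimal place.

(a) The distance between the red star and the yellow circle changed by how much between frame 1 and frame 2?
-0.6

Distance in frame 1: 7.1. Distance in frame 2: 6.5.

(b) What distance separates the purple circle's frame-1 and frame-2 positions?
3.2

The purple circle moved from (7.0, 6.0) to (7.7, 2.9), a distance of √(0.7² + 3.1²) ≈ 3.2.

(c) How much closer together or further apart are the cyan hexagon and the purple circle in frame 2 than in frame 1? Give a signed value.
-3.0

Distance in frame 1: 7.7. Distance in frame 2: 4.7.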